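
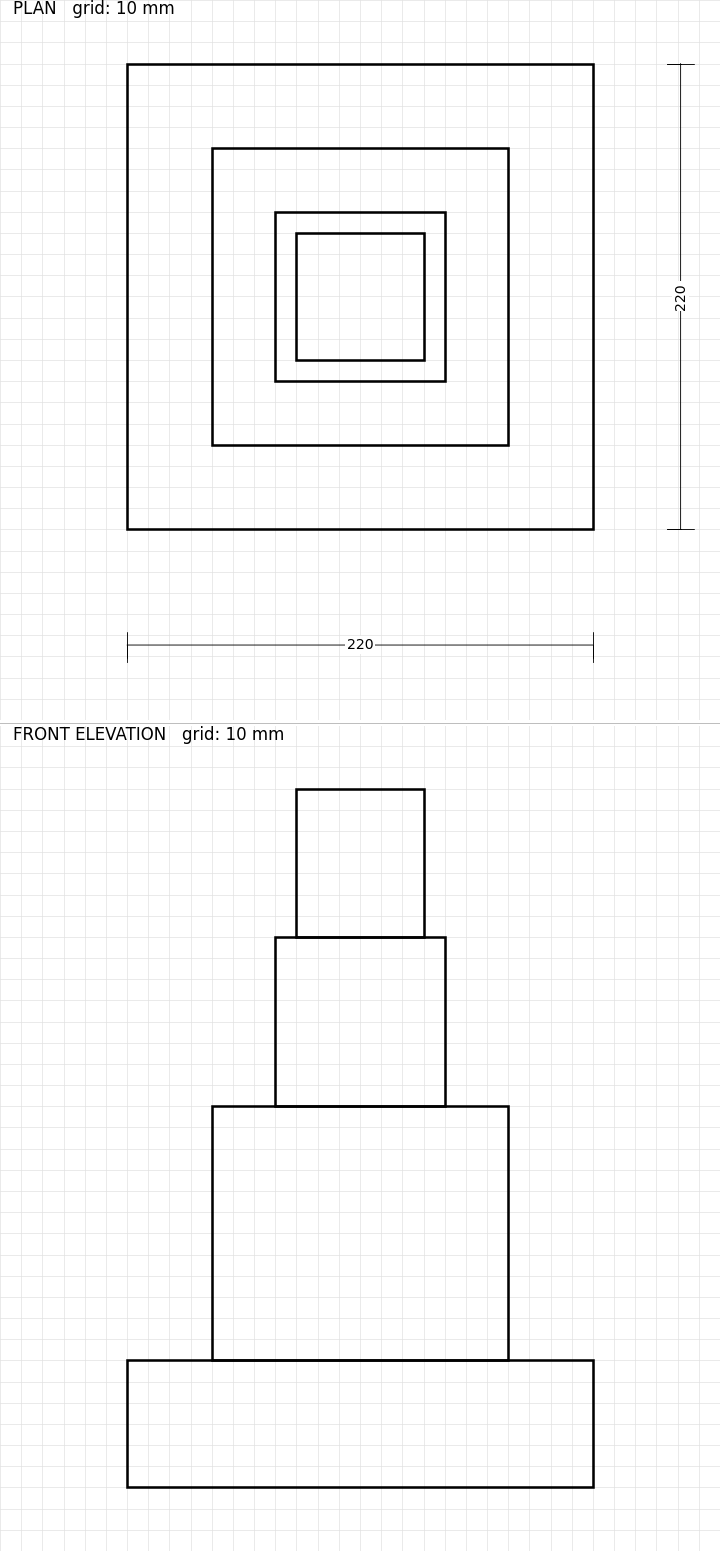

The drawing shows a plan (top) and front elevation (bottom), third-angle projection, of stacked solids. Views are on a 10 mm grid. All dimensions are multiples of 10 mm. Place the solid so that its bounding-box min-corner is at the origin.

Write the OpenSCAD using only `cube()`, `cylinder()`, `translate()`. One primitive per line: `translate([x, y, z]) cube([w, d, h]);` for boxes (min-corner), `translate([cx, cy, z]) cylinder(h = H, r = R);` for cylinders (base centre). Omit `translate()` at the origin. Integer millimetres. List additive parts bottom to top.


cube([220, 220, 60]);
translate([40, 40, 60]) cube([140, 140, 120]);
translate([70, 70, 180]) cube([80, 80, 80]);
translate([80, 80, 260]) cube([60, 60, 70]);


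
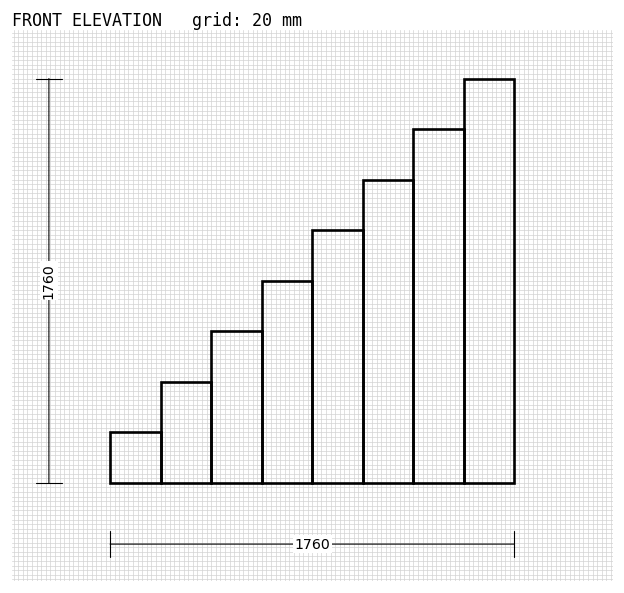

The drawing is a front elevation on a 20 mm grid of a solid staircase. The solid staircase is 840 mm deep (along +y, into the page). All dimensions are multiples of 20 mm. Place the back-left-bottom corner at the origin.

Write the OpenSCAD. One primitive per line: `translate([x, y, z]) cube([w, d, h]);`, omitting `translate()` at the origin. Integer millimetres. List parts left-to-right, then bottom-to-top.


cube([220, 840, 220]);
translate([220, 0, 0]) cube([220, 840, 440]);
translate([440, 0, 0]) cube([220, 840, 660]);
translate([660, 0, 0]) cube([220, 840, 880]);
translate([880, 0, 0]) cube([220, 840, 1100]);
translate([1100, 0, 0]) cube([220, 840, 1320]);
translate([1320, 0, 0]) cube([220, 840, 1540]);
translate([1540, 0, 0]) cube([220, 840, 1760]);


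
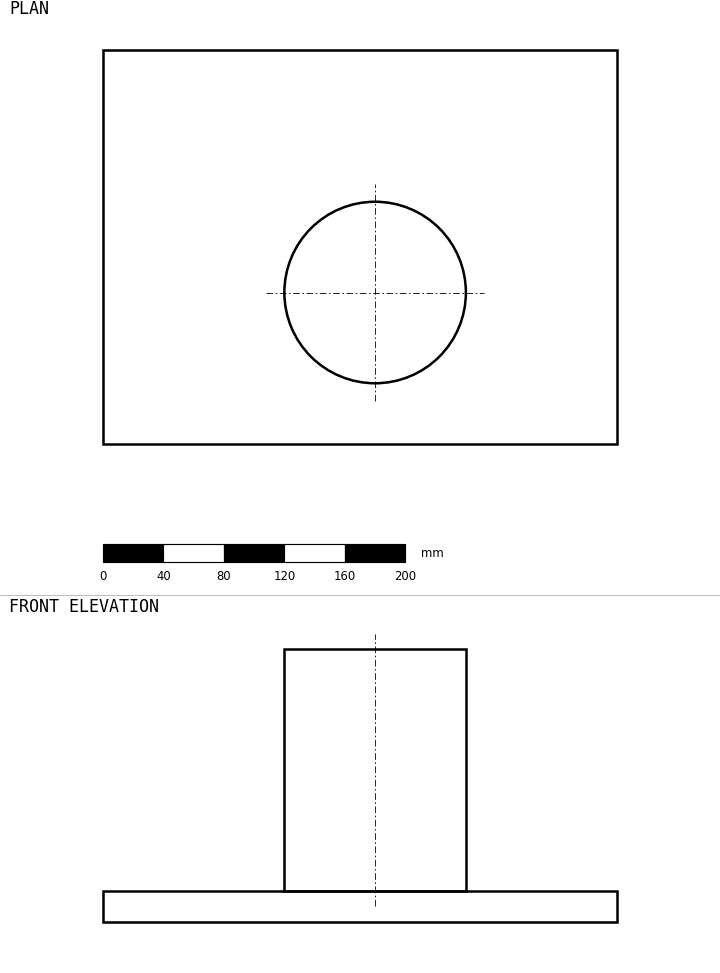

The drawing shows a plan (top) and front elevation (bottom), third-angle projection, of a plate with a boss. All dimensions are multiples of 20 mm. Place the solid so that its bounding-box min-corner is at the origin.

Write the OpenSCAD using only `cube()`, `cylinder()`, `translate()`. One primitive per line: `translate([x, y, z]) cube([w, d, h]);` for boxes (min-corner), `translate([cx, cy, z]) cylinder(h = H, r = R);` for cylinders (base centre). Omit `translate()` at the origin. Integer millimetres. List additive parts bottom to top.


cube([340, 260, 20]);
translate([180, 100, 20]) cylinder(h = 160, r = 60);


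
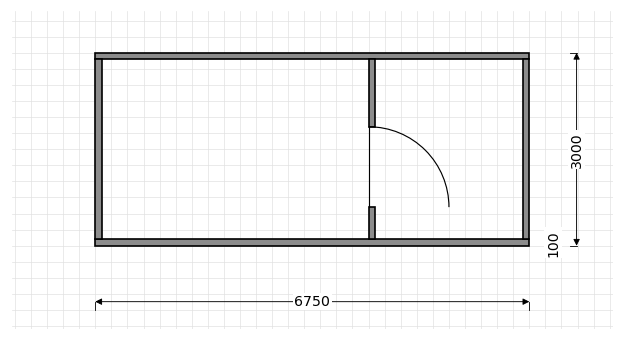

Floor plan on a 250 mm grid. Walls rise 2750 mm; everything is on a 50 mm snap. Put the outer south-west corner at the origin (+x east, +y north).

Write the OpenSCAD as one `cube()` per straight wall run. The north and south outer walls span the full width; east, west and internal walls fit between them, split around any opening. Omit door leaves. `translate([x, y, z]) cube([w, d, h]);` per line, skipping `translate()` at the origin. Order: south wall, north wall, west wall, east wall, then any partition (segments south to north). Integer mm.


cube([6750, 100, 2750]);
translate([0, 2900, 0]) cube([6750, 100, 2750]);
translate([0, 100, 0]) cube([100, 2800, 2750]);
translate([6650, 100, 0]) cube([100, 2800, 2750]);
translate([4250, 100, 0]) cube([100, 500, 2750]);
translate([4250, 1850, 0]) cube([100, 1050, 2750]);


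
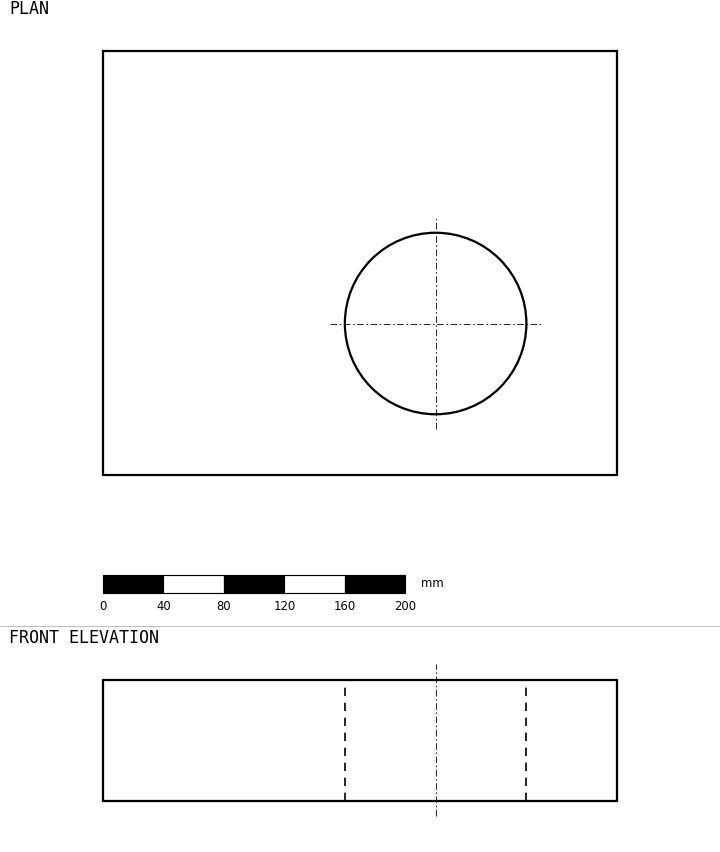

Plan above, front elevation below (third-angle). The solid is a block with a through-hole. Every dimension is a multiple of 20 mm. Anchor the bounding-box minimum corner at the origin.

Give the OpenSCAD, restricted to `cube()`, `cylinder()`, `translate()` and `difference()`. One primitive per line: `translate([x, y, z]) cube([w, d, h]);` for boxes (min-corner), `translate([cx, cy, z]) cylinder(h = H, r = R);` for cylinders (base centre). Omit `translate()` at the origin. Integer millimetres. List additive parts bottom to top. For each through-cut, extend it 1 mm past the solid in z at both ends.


difference() {
  cube([340, 280, 80]);
  translate([220, 100, -1]) cylinder(h = 82, r = 60);
}


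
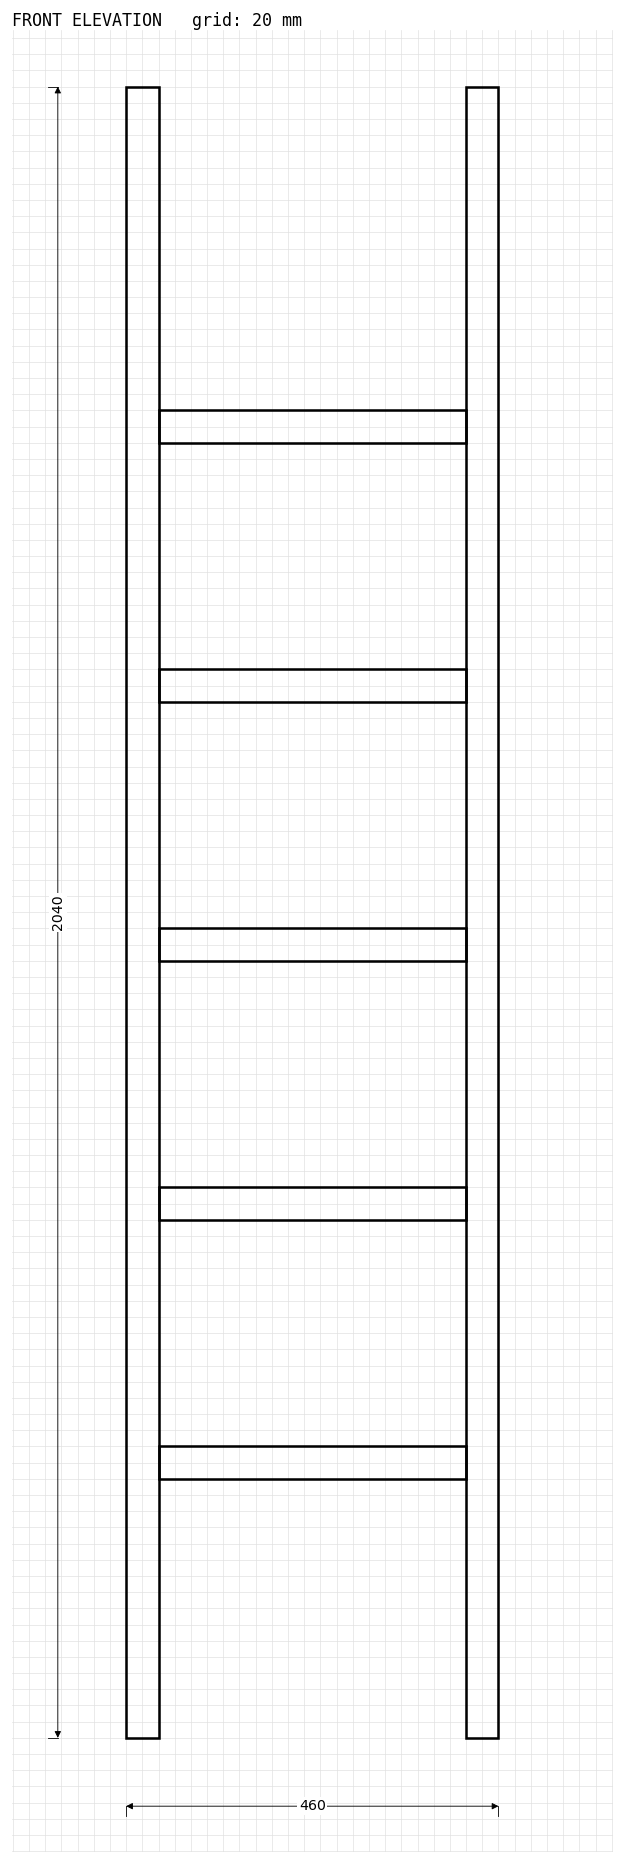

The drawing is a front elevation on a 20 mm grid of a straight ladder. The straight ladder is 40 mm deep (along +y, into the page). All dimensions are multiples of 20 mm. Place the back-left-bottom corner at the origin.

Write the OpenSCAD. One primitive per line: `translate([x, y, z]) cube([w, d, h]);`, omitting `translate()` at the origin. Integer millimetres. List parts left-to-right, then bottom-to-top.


cube([40, 40, 2040]);
translate([40, 0, 320]) cube([380, 40, 40]);
translate([40, 0, 640]) cube([380, 40, 40]);
translate([40, 0, 960]) cube([380, 40, 40]);
translate([40, 0, 1280]) cube([380, 40, 40]);
translate([40, 0, 1600]) cube([380, 40, 40]);
translate([420, 0, 0]) cube([40, 40, 2040]);


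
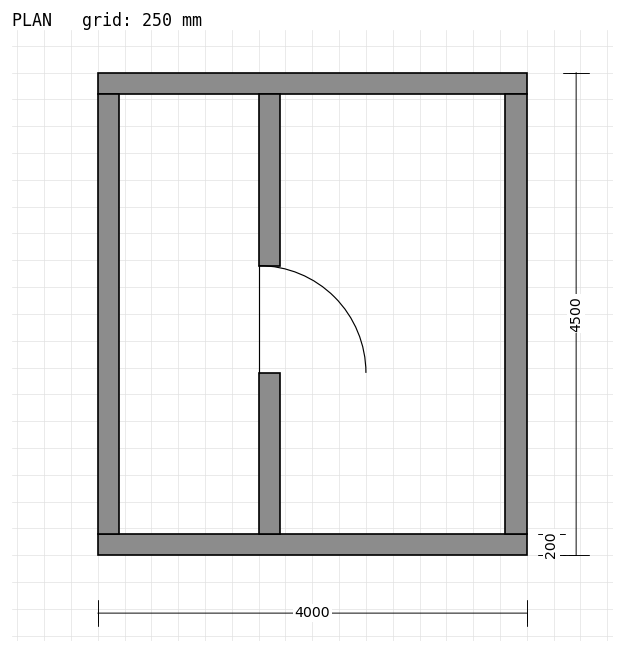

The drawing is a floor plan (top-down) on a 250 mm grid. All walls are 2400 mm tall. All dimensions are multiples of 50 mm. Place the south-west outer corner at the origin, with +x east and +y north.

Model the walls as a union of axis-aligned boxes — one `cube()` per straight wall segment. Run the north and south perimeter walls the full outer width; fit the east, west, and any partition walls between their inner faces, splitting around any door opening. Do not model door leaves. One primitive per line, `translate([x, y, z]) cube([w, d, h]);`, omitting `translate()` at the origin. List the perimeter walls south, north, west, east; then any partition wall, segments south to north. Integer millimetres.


cube([4000, 200, 2400]);
translate([0, 4300, 0]) cube([4000, 200, 2400]);
translate([0, 200, 0]) cube([200, 4100, 2400]);
translate([3800, 200, 0]) cube([200, 4100, 2400]);
translate([1500, 200, 0]) cube([200, 1500, 2400]);
translate([1500, 2700, 0]) cube([200, 1600, 2400]);


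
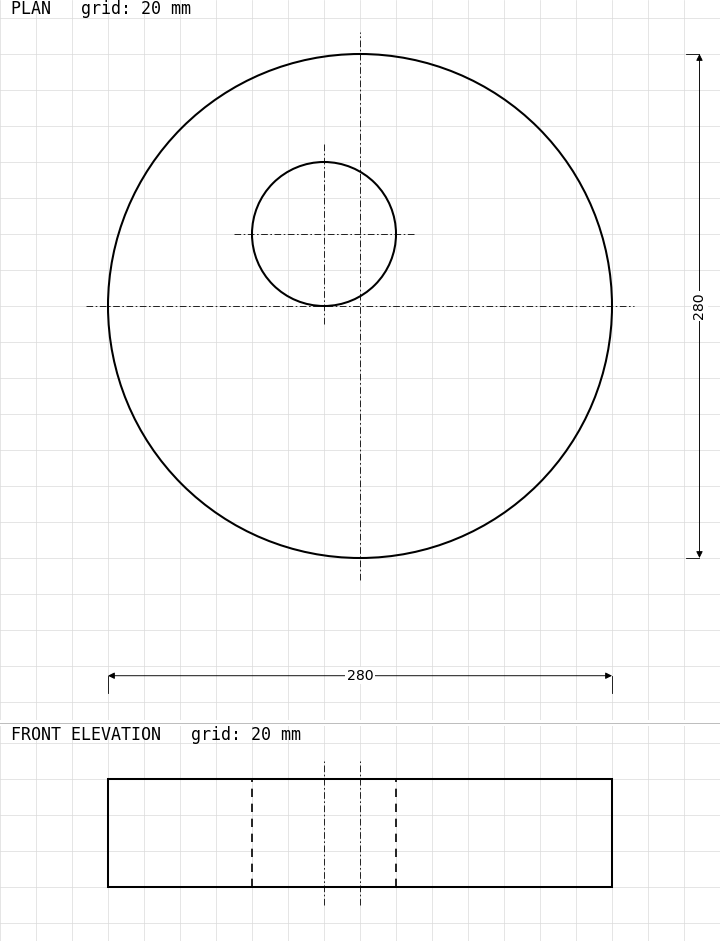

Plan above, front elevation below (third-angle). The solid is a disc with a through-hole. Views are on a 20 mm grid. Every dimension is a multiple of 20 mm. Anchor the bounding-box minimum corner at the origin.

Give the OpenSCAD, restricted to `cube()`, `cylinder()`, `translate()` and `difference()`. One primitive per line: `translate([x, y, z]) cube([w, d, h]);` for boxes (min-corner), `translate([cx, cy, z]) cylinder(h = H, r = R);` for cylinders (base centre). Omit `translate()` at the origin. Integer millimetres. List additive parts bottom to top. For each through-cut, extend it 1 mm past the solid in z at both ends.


difference() {
  translate([140, 140, 0]) cylinder(h = 60, r = 140);
  translate([120, 180, -1]) cylinder(h = 62, r = 40);
}


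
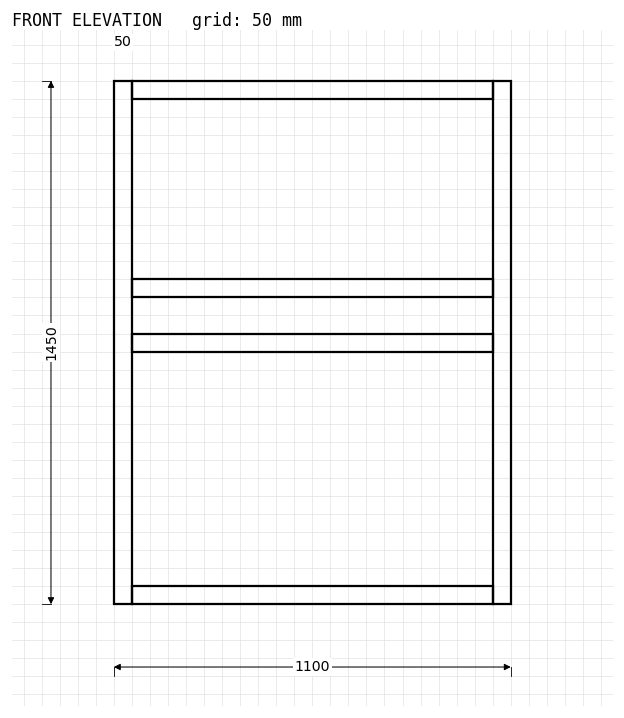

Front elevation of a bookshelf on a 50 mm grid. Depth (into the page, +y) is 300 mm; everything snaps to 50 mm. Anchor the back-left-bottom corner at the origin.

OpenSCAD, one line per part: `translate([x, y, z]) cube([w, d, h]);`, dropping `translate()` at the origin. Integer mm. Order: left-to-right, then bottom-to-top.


cube([50, 300, 1450]);
translate([50, 0, 0]) cube([1000, 300, 50]);
translate([50, 0, 700]) cube([1000, 300, 50]);
translate([50, 0, 850]) cube([1000, 300, 50]);
translate([50, 0, 1400]) cube([1000, 300, 50]);
translate([1050, 0, 0]) cube([50, 300, 1450]);


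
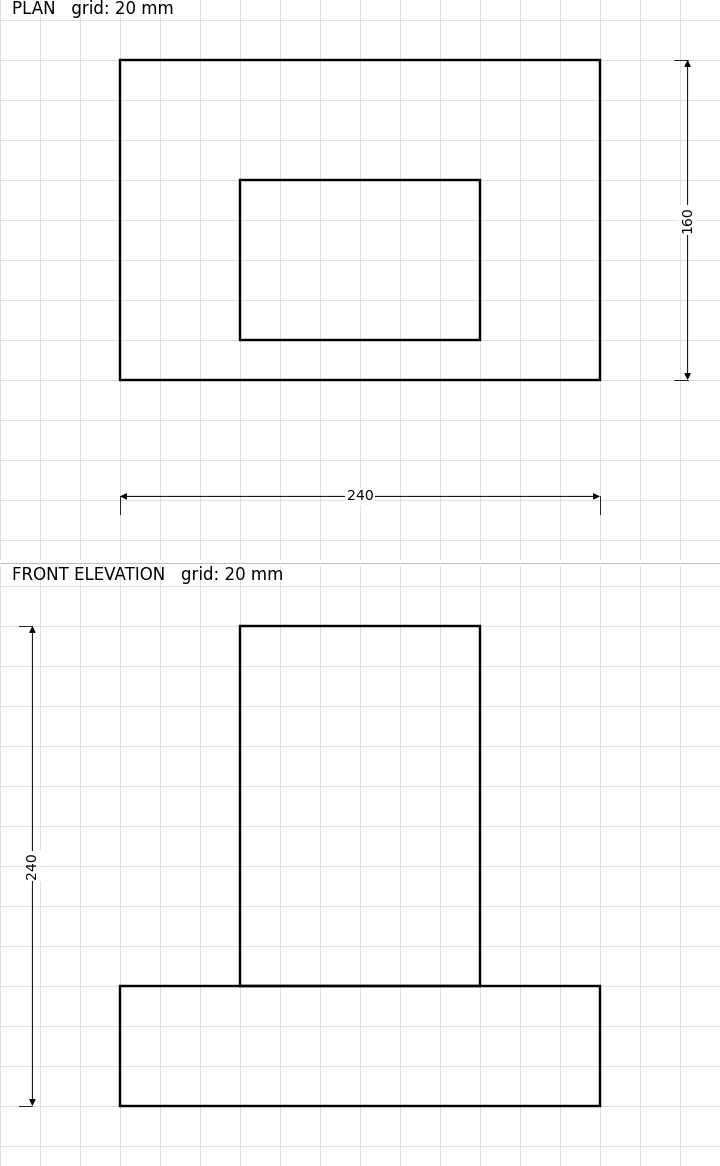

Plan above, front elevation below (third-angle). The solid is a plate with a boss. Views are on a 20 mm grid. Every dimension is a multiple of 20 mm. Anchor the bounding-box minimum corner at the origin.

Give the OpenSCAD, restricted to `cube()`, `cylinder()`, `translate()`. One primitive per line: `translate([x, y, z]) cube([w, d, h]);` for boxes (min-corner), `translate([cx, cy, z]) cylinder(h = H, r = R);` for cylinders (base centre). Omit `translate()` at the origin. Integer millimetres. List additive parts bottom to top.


cube([240, 160, 60]);
translate([60, 20, 60]) cube([120, 80, 180]);


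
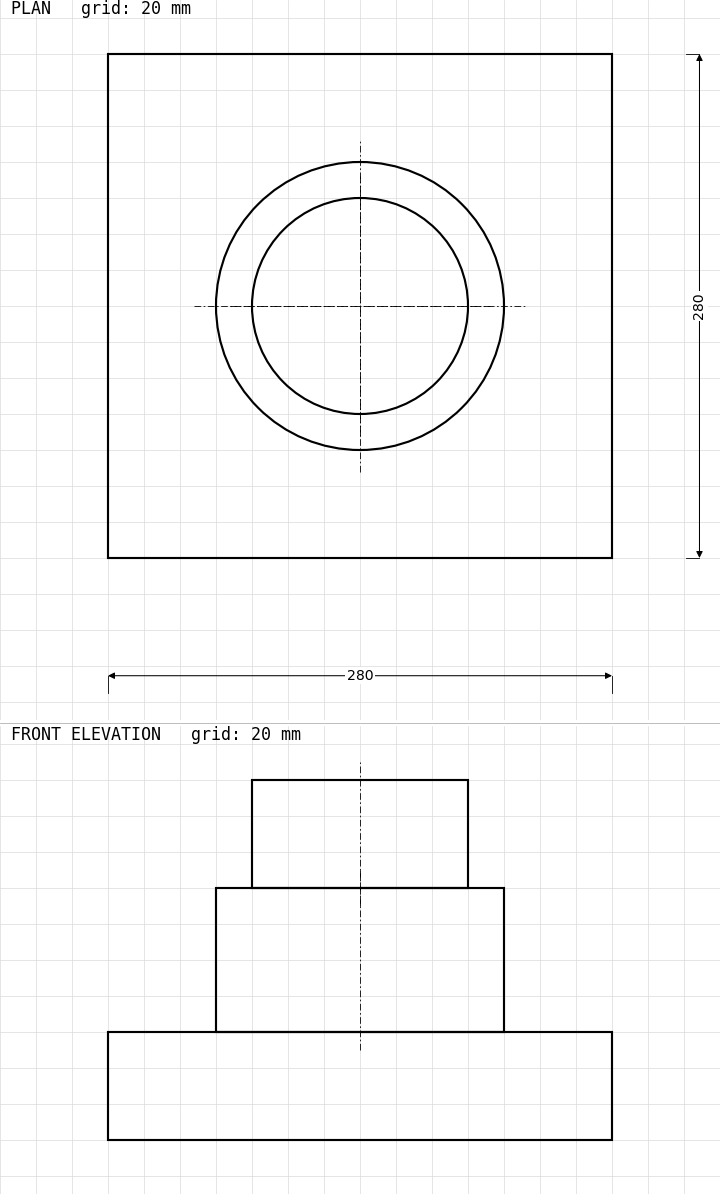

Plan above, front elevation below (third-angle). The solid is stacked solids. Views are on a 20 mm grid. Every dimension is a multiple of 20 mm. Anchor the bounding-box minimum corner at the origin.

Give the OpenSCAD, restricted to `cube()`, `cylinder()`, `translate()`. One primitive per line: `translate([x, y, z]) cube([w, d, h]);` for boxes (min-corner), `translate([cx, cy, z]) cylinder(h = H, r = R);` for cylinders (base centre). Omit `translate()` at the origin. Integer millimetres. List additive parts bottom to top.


cube([280, 280, 60]);
translate([140, 140, 60]) cylinder(h = 80, r = 80);
translate([140, 140, 140]) cylinder(h = 60, r = 60);


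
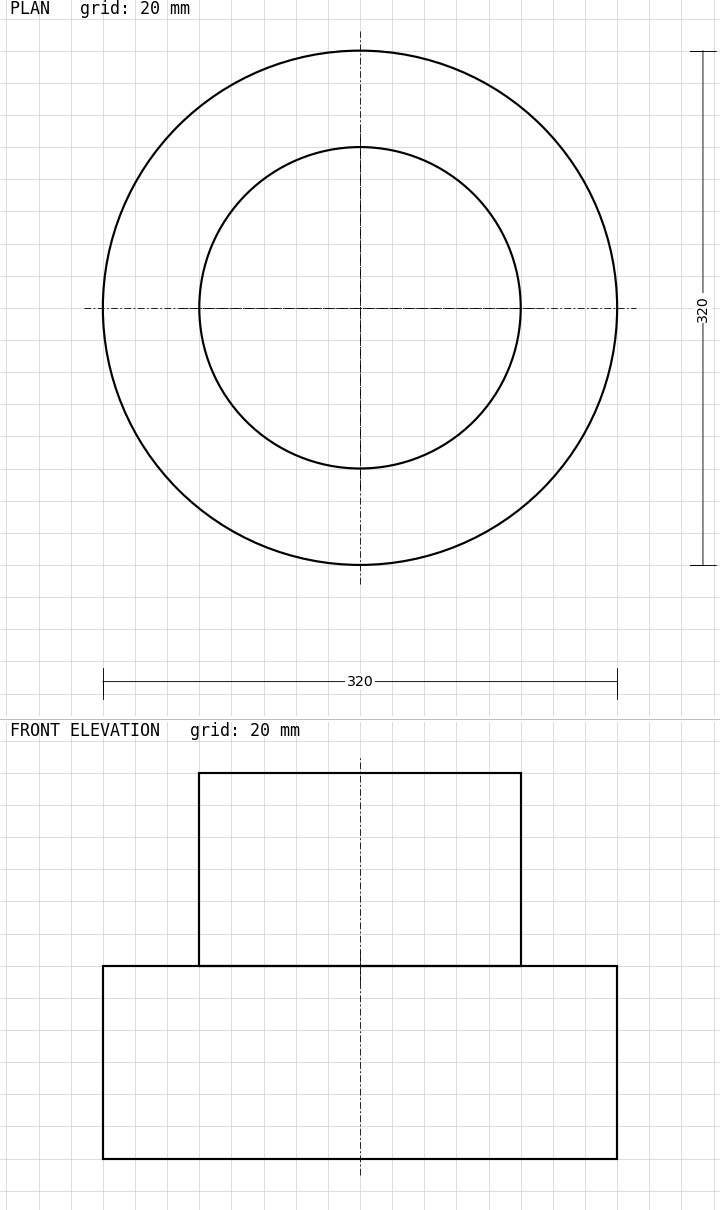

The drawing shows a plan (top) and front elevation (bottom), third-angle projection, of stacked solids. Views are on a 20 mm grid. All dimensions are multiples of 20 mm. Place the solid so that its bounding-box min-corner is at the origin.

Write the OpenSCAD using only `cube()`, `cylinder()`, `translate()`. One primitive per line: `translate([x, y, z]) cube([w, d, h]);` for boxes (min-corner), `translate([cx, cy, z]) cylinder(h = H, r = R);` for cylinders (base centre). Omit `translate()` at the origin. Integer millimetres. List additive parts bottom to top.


translate([160, 160, 0]) cylinder(h = 120, r = 160);
translate([160, 160, 120]) cylinder(h = 120, r = 100);


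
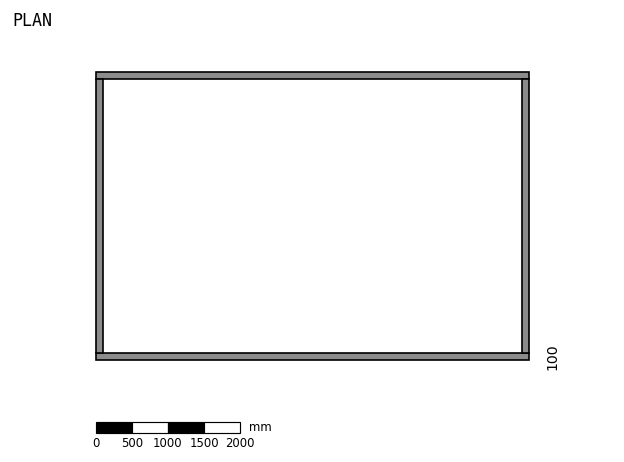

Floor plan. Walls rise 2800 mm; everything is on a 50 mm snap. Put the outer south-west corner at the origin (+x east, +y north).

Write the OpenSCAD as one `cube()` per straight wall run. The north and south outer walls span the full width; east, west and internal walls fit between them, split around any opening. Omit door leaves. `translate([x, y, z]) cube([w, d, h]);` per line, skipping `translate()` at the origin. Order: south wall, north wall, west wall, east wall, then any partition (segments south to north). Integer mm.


cube([6000, 100, 2800]);
translate([0, 3900, 0]) cube([6000, 100, 2800]);
translate([0, 100, 0]) cube([100, 3800, 2800]);
translate([5900, 100, 0]) cube([100, 3800, 2800]);


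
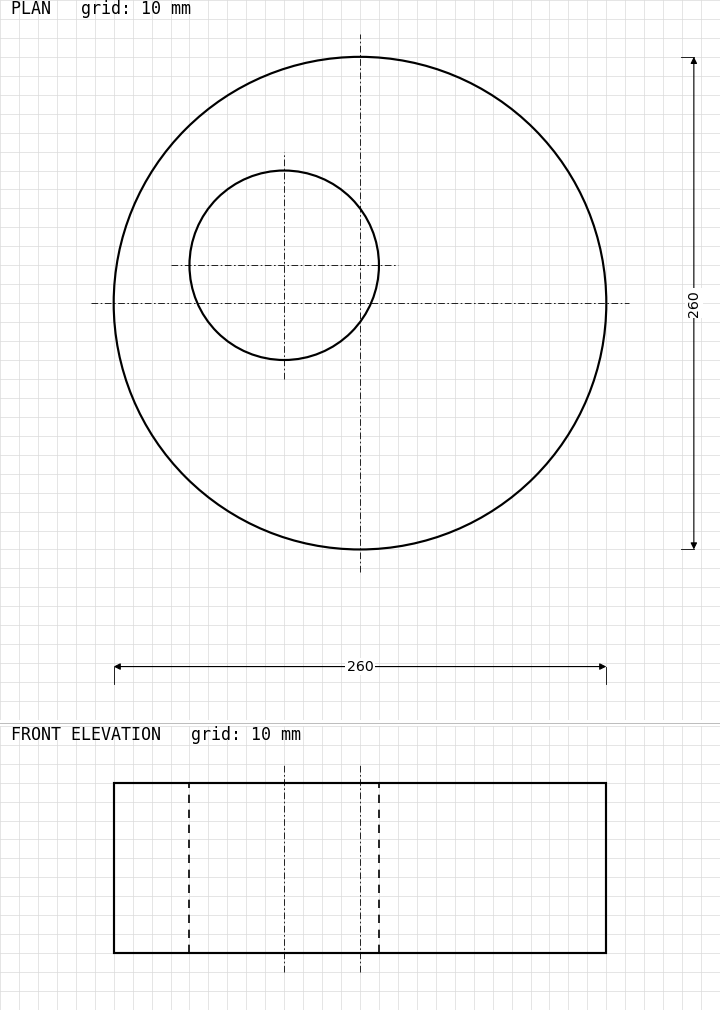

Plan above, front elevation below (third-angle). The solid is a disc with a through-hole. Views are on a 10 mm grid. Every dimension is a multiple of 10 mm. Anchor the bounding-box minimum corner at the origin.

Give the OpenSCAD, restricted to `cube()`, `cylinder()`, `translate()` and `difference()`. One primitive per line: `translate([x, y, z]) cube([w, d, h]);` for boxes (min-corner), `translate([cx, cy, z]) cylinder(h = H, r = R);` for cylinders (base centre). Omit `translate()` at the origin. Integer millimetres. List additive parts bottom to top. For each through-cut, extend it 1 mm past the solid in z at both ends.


difference() {
  translate([130, 130, 0]) cylinder(h = 90, r = 130);
  translate([90, 150, -1]) cylinder(h = 92, r = 50);
}


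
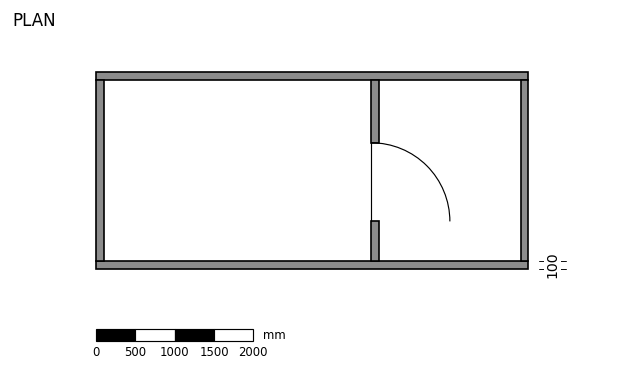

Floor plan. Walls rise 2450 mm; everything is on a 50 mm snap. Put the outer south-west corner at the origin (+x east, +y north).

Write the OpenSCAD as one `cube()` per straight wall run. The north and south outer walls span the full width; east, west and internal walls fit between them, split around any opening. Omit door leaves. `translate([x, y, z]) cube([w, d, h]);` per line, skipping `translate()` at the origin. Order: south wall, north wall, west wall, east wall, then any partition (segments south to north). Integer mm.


cube([5500, 100, 2450]);
translate([0, 2400, 0]) cube([5500, 100, 2450]);
translate([0, 100, 0]) cube([100, 2300, 2450]);
translate([5400, 100, 0]) cube([100, 2300, 2450]);
translate([3500, 100, 0]) cube([100, 500, 2450]);
translate([3500, 1600, 0]) cube([100, 800, 2450]);


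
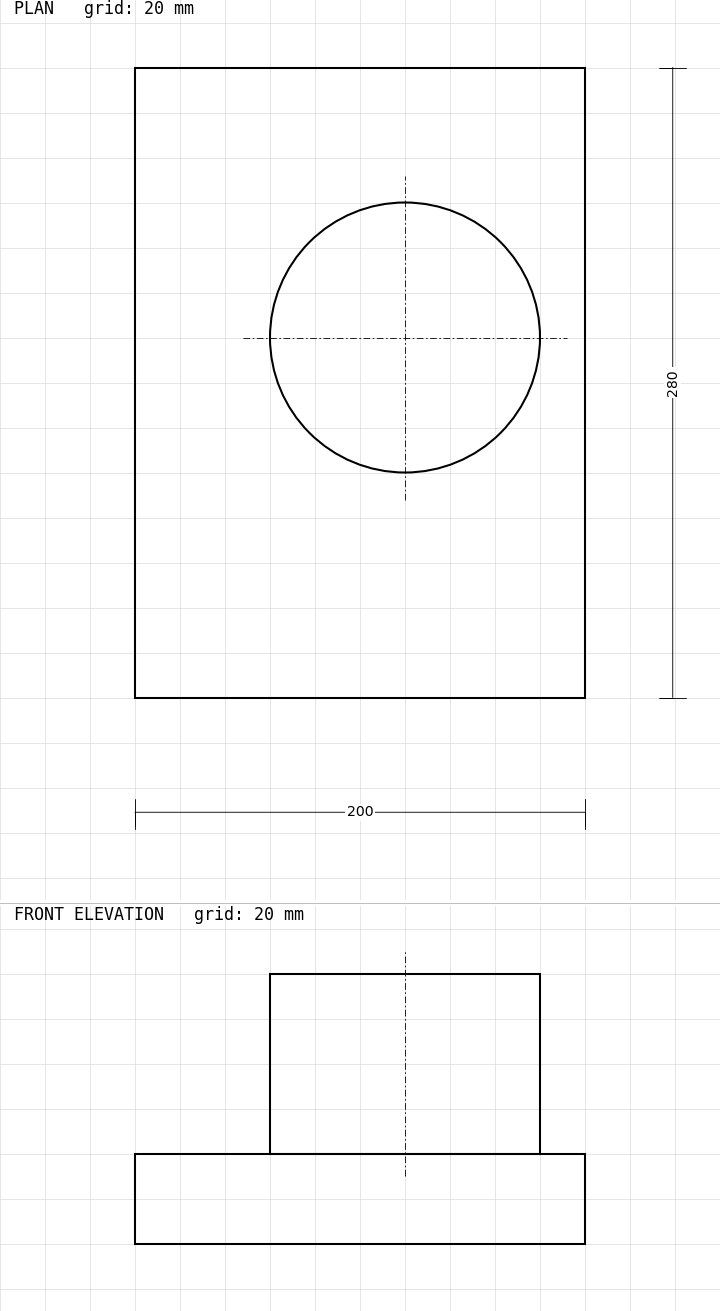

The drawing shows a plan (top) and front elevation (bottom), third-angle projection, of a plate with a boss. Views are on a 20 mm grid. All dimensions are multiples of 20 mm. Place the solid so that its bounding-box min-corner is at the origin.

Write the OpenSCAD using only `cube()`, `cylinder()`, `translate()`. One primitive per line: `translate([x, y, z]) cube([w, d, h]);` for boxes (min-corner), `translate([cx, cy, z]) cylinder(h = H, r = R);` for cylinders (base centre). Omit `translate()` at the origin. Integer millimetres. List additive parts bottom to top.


cube([200, 280, 40]);
translate([120, 160, 40]) cylinder(h = 80, r = 60);


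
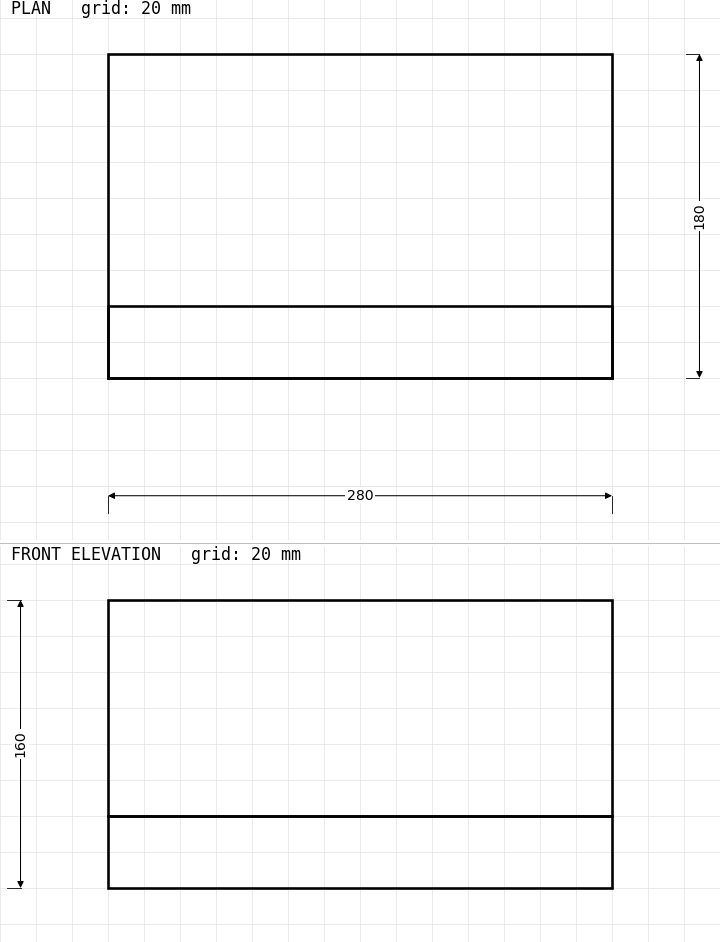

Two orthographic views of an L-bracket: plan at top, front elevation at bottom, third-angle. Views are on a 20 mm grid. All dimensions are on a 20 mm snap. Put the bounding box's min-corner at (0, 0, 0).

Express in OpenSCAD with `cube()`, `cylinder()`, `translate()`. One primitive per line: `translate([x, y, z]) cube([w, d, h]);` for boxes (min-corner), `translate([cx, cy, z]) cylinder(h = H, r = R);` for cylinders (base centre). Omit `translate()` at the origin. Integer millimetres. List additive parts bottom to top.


cube([280, 180, 40]);
translate([0, 0, 40]) cube([280, 40, 120]);


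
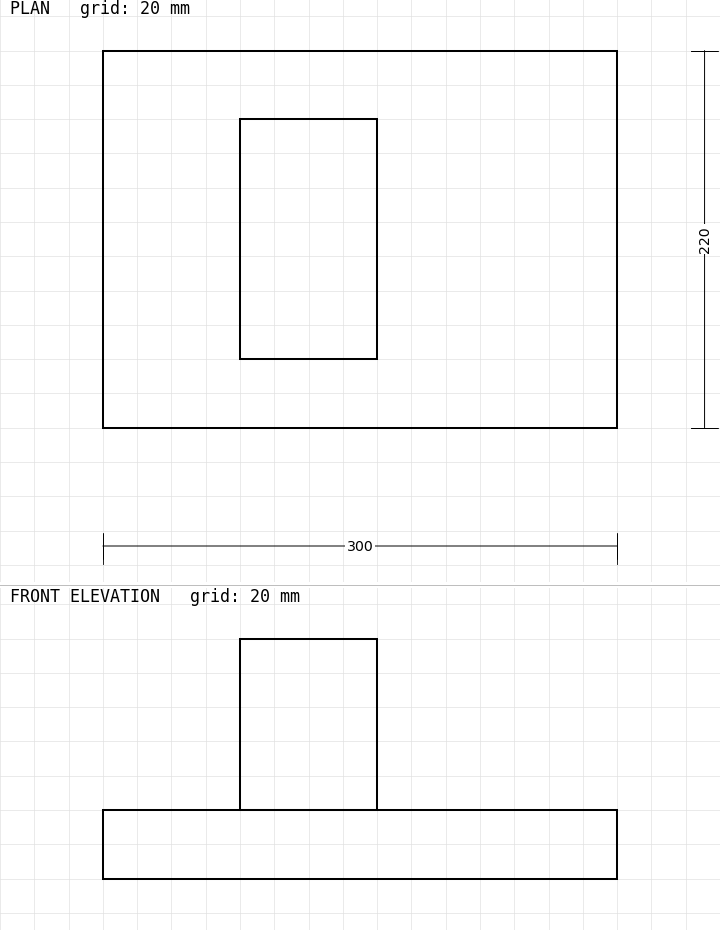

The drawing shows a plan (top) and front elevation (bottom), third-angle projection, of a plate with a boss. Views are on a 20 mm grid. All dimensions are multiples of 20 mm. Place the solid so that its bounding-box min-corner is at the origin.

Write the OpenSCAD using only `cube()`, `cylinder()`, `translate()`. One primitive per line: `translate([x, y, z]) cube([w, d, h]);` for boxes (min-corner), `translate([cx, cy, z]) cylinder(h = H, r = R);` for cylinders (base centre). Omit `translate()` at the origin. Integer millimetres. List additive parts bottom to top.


cube([300, 220, 40]);
translate([80, 40, 40]) cube([80, 140, 100]);


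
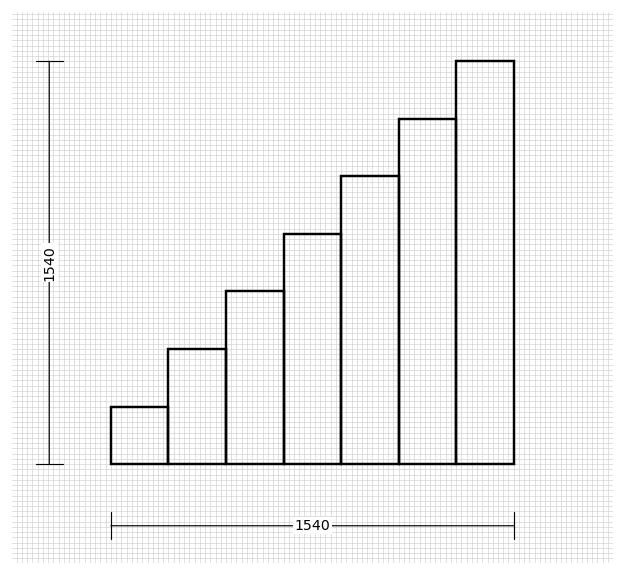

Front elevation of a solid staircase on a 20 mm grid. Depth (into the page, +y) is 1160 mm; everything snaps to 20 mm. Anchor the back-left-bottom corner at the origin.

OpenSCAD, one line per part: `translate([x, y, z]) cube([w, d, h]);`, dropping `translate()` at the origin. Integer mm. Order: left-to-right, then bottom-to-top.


cube([220, 1160, 220]);
translate([220, 0, 0]) cube([220, 1160, 440]);
translate([440, 0, 0]) cube([220, 1160, 660]);
translate([660, 0, 0]) cube([220, 1160, 880]);
translate([880, 0, 0]) cube([220, 1160, 1100]);
translate([1100, 0, 0]) cube([220, 1160, 1320]);
translate([1320, 0, 0]) cube([220, 1160, 1540]);


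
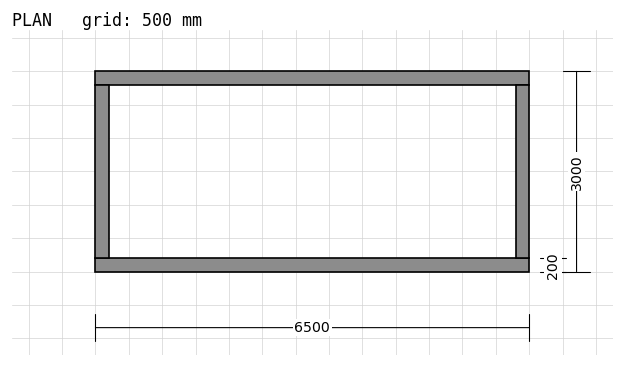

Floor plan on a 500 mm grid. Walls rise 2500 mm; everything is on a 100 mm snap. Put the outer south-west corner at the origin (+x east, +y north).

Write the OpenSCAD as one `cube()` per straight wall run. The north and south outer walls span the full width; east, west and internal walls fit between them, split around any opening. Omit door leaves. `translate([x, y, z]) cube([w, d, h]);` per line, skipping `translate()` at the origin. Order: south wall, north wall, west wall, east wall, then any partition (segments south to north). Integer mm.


cube([6500, 200, 2500]);
translate([0, 2800, 0]) cube([6500, 200, 2500]);
translate([0, 200, 0]) cube([200, 2600, 2500]);
translate([6300, 200, 0]) cube([200, 2600, 2500]);


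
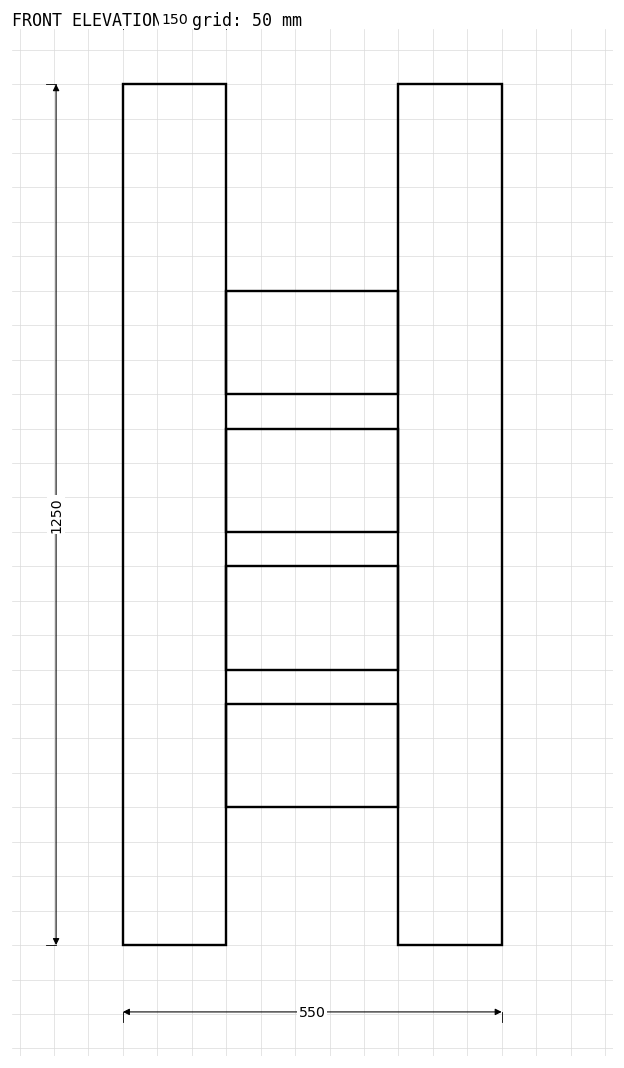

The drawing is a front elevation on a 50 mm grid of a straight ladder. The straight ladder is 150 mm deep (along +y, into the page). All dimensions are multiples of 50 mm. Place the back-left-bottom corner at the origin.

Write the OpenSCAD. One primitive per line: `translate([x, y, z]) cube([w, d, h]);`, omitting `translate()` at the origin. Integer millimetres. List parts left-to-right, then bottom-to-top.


cube([150, 150, 1250]);
translate([150, 0, 200]) cube([250, 150, 150]);
translate([150, 0, 400]) cube([250, 150, 150]);
translate([150, 0, 600]) cube([250, 150, 150]);
translate([150, 0, 800]) cube([250, 150, 150]);
translate([400, 0, 0]) cube([150, 150, 1250]);


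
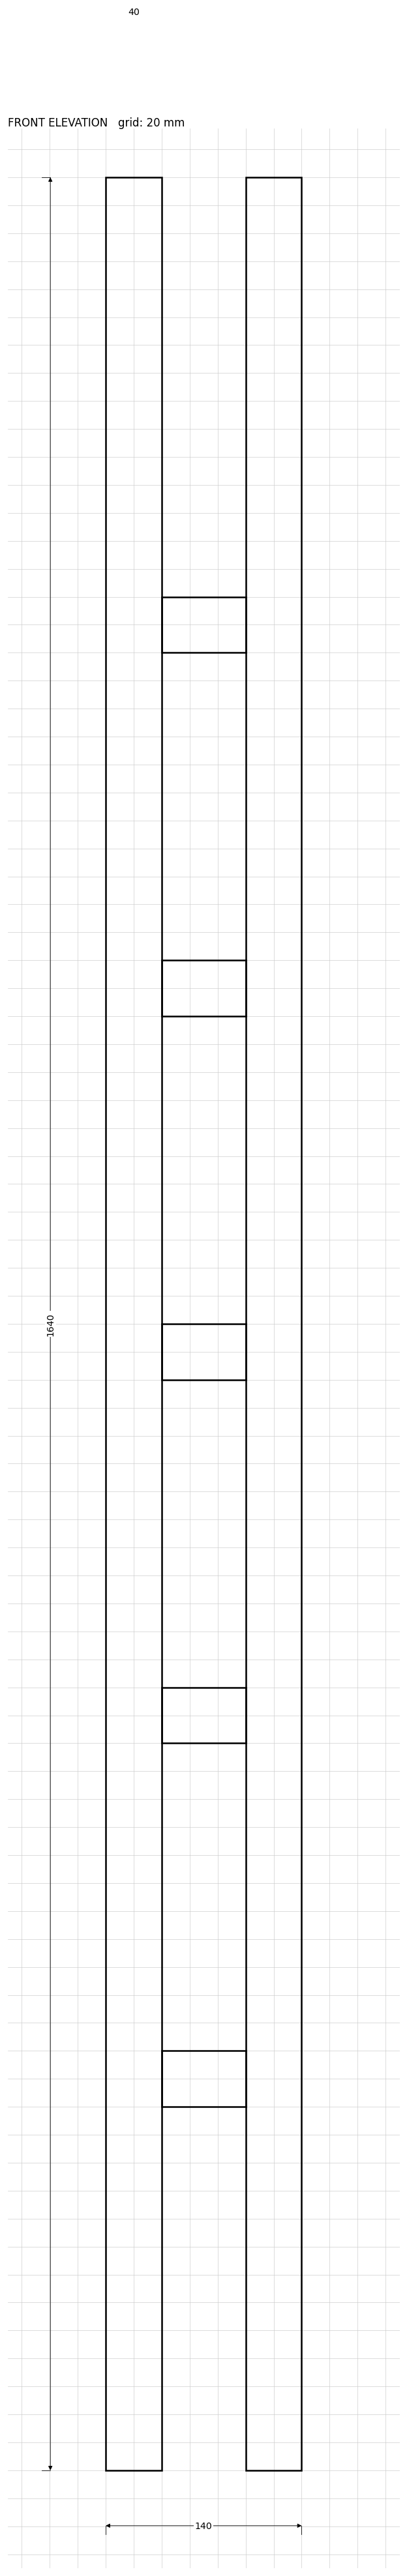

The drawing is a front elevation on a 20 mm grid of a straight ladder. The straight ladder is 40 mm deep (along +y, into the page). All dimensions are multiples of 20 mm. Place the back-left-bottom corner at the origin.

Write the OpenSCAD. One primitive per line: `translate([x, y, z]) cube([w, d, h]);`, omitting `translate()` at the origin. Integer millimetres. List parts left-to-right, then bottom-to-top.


cube([40, 40, 1640]);
translate([40, 0, 260]) cube([60, 40, 40]);
translate([40, 0, 520]) cube([60, 40, 40]);
translate([40, 0, 780]) cube([60, 40, 40]);
translate([40, 0, 1040]) cube([60, 40, 40]);
translate([40, 0, 1300]) cube([60, 40, 40]);
translate([100, 0, 0]) cube([40, 40, 1640]);


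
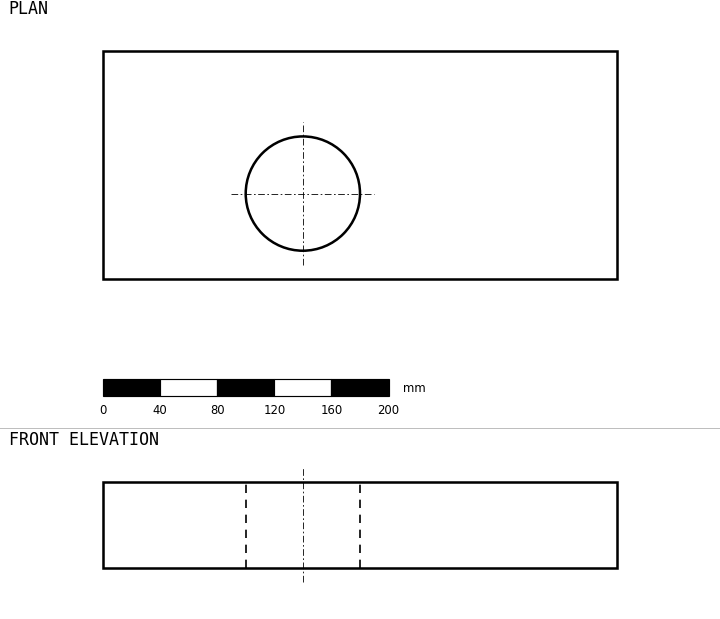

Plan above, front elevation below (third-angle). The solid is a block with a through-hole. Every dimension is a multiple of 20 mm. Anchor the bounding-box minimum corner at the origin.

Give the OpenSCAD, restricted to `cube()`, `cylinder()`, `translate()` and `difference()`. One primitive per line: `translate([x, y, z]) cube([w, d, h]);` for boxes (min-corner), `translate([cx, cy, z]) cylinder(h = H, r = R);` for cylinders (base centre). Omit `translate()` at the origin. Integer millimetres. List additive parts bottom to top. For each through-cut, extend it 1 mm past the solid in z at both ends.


difference() {
  cube([360, 160, 60]);
  translate([140, 60, -1]) cylinder(h = 62, r = 40);
}


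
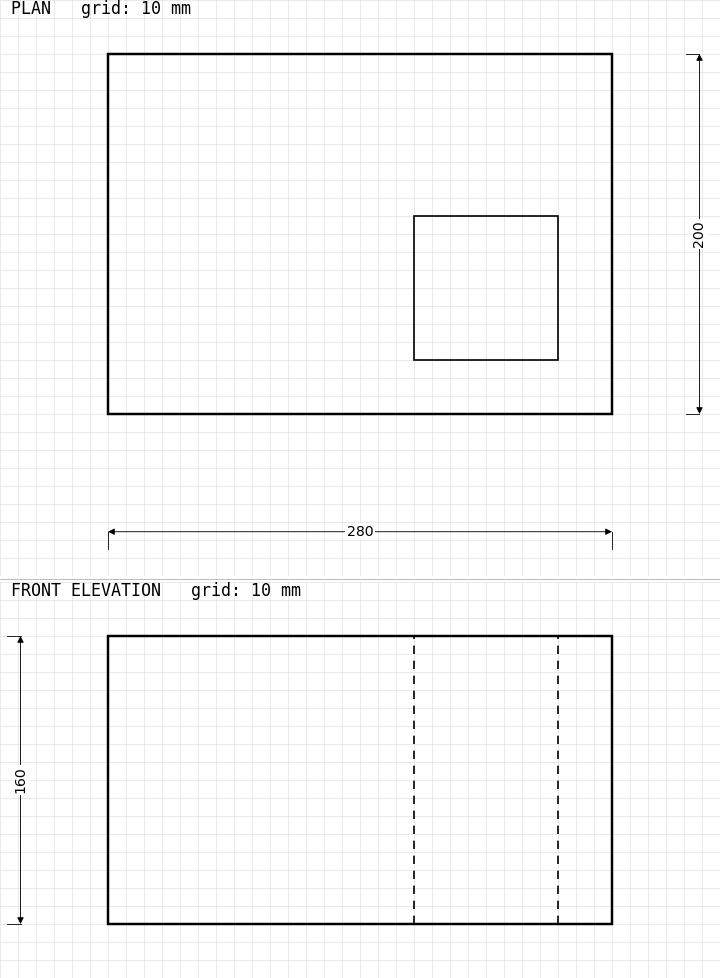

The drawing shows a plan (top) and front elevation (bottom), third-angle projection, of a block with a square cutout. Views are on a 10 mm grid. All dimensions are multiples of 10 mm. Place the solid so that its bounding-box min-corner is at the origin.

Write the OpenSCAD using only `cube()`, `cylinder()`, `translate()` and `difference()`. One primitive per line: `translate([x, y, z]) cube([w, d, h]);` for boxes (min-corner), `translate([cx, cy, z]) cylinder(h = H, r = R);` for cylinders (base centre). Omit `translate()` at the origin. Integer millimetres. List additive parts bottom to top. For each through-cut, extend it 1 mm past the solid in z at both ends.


difference() {
  cube([280, 200, 160]);
  translate([170, 30, -1]) cube([80, 80, 162]);
}


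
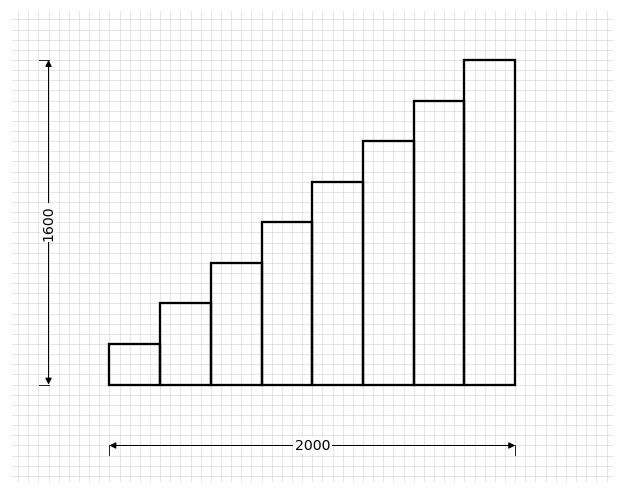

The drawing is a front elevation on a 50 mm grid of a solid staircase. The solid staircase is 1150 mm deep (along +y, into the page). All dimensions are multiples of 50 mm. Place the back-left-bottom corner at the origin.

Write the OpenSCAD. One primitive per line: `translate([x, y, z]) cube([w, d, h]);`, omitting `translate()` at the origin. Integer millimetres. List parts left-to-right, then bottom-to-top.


cube([250, 1150, 200]);
translate([250, 0, 0]) cube([250, 1150, 400]);
translate([500, 0, 0]) cube([250, 1150, 600]);
translate([750, 0, 0]) cube([250, 1150, 800]);
translate([1000, 0, 0]) cube([250, 1150, 1000]);
translate([1250, 0, 0]) cube([250, 1150, 1200]);
translate([1500, 0, 0]) cube([250, 1150, 1400]);
translate([1750, 0, 0]) cube([250, 1150, 1600]);


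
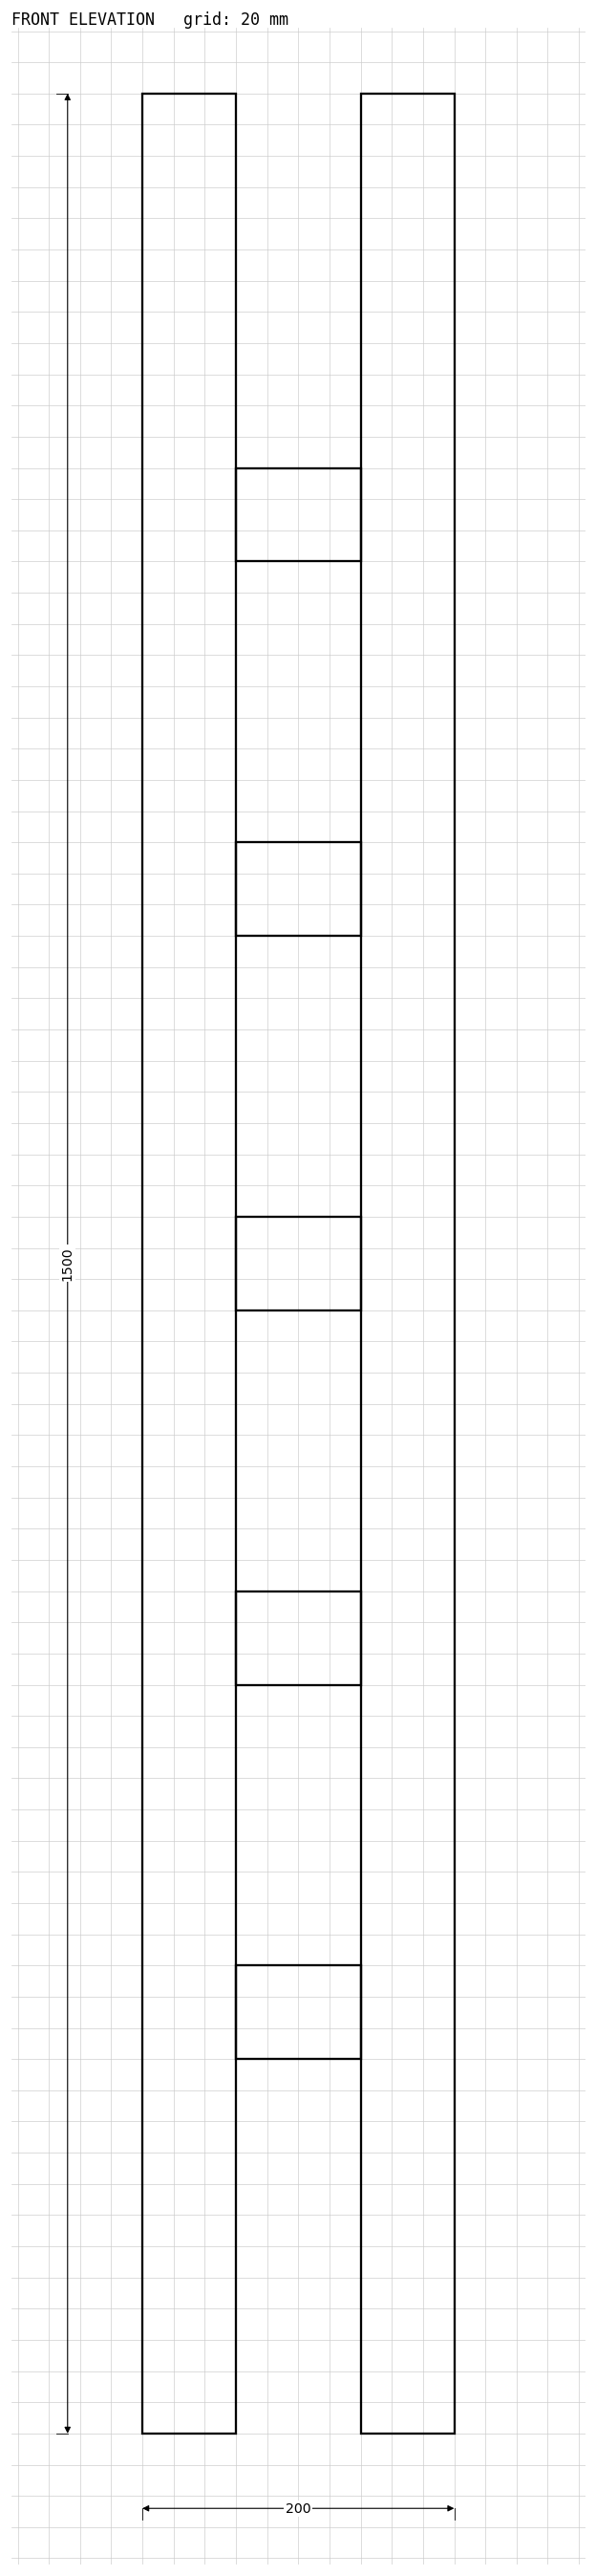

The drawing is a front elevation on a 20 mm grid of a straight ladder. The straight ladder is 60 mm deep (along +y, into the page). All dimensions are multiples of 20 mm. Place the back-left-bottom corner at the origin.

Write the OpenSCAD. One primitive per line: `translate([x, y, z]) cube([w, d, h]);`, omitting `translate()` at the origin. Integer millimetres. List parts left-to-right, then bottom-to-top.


cube([60, 60, 1500]);
translate([60, 0, 240]) cube([80, 60, 60]);
translate([60, 0, 480]) cube([80, 60, 60]);
translate([60, 0, 720]) cube([80, 60, 60]);
translate([60, 0, 960]) cube([80, 60, 60]);
translate([60, 0, 1200]) cube([80, 60, 60]);
translate([140, 0, 0]) cube([60, 60, 1500]);


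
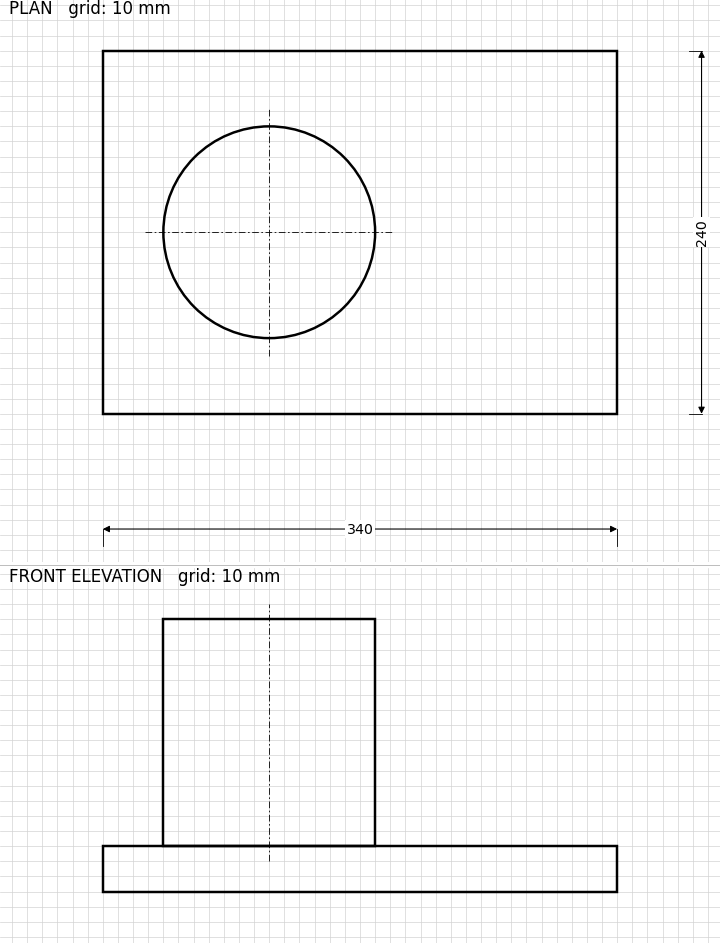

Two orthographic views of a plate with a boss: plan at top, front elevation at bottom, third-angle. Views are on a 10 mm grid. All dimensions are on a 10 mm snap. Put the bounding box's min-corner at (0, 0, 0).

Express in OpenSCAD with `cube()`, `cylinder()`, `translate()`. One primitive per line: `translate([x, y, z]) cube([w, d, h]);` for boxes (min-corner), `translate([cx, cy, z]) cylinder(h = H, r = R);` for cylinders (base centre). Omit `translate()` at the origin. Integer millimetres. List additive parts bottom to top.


cube([340, 240, 30]);
translate([110, 120, 30]) cylinder(h = 150, r = 70);


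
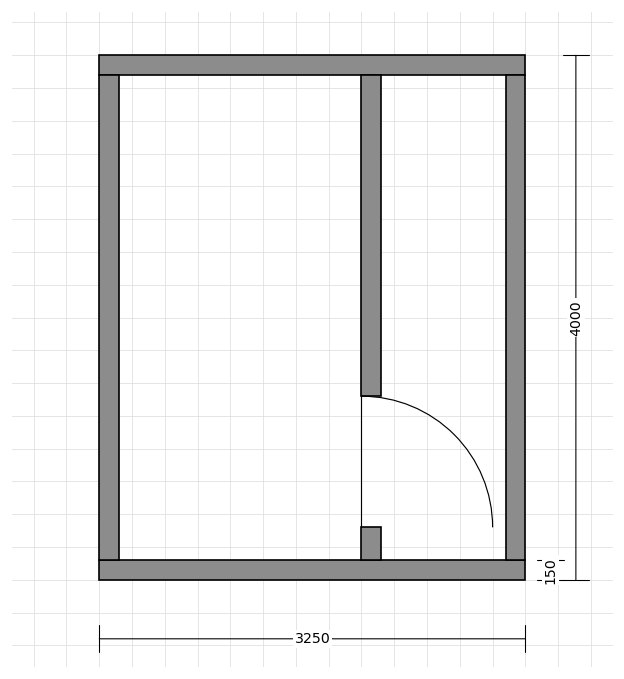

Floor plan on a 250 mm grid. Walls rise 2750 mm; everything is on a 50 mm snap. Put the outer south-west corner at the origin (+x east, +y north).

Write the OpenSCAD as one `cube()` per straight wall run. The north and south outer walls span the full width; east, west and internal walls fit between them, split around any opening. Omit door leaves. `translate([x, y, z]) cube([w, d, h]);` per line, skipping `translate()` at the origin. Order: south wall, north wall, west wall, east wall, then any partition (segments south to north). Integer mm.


cube([3250, 150, 2750]);
translate([0, 3850, 0]) cube([3250, 150, 2750]);
translate([0, 150, 0]) cube([150, 3700, 2750]);
translate([3100, 150, 0]) cube([150, 3700, 2750]);
translate([2000, 150, 0]) cube([150, 250, 2750]);
translate([2000, 1400, 0]) cube([150, 2450, 2750]);


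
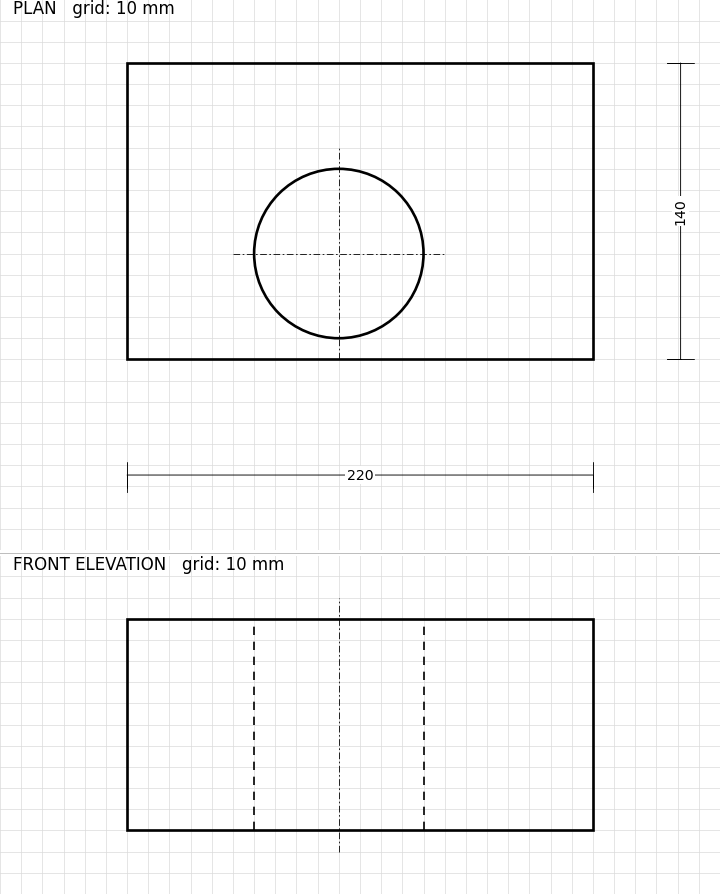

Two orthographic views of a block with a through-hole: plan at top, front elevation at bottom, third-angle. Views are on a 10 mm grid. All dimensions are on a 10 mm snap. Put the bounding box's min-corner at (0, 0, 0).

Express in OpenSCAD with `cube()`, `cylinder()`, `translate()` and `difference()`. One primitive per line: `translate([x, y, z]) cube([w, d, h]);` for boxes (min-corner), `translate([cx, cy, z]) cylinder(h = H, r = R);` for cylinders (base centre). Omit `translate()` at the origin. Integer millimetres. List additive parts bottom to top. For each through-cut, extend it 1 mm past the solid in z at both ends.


difference() {
  cube([220, 140, 100]);
  translate([100, 50, -1]) cylinder(h = 102, r = 40);
}


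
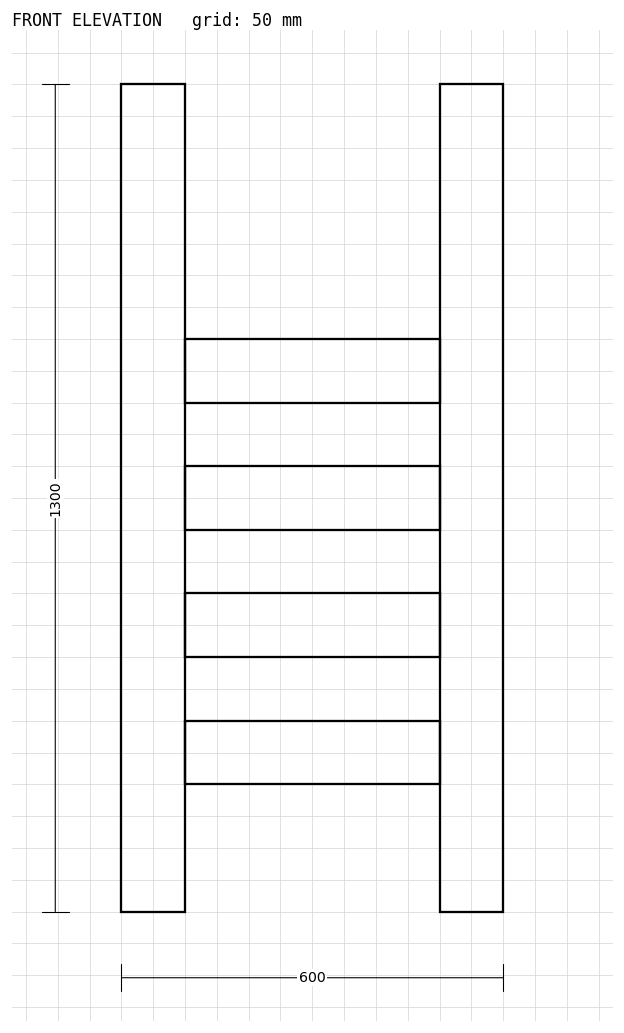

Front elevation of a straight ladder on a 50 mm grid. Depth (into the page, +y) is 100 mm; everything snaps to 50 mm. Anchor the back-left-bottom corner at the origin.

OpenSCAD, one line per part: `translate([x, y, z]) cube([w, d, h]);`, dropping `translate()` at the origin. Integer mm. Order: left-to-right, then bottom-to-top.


cube([100, 100, 1300]);
translate([100, 0, 200]) cube([400, 100, 100]);
translate([100, 0, 400]) cube([400, 100, 100]);
translate([100, 0, 600]) cube([400, 100, 100]);
translate([100, 0, 800]) cube([400, 100, 100]);
translate([500, 0, 0]) cube([100, 100, 1300]);


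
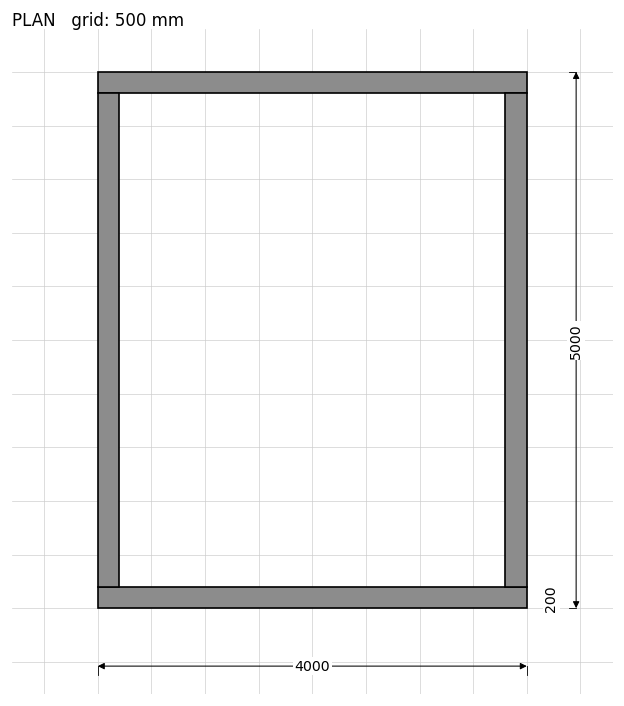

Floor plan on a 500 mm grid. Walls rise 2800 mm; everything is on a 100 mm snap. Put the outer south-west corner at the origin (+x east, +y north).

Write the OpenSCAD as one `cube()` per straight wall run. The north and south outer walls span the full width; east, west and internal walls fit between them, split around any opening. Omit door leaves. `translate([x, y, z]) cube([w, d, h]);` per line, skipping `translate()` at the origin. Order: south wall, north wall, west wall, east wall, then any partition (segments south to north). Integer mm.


cube([4000, 200, 2800]);
translate([0, 4800, 0]) cube([4000, 200, 2800]);
translate([0, 200, 0]) cube([200, 4600, 2800]);
translate([3800, 200, 0]) cube([200, 4600, 2800]);


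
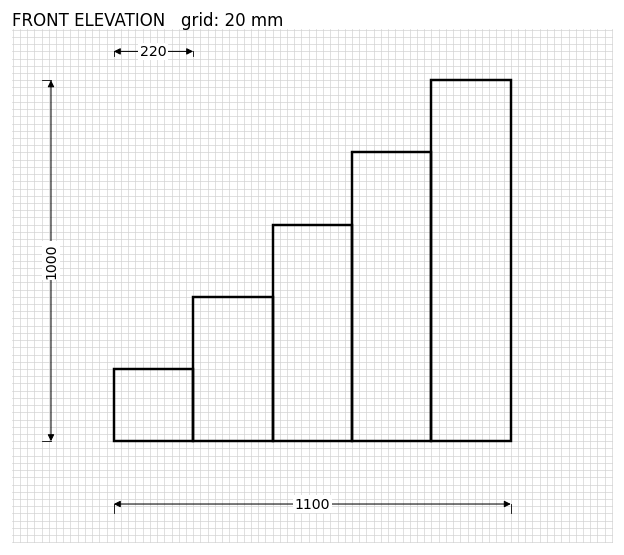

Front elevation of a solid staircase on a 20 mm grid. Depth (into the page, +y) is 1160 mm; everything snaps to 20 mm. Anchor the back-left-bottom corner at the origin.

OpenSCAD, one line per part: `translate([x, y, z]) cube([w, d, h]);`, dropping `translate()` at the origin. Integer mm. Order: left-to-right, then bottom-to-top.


cube([220, 1160, 200]);
translate([220, 0, 0]) cube([220, 1160, 400]);
translate([440, 0, 0]) cube([220, 1160, 600]);
translate([660, 0, 0]) cube([220, 1160, 800]);
translate([880, 0, 0]) cube([220, 1160, 1000]);


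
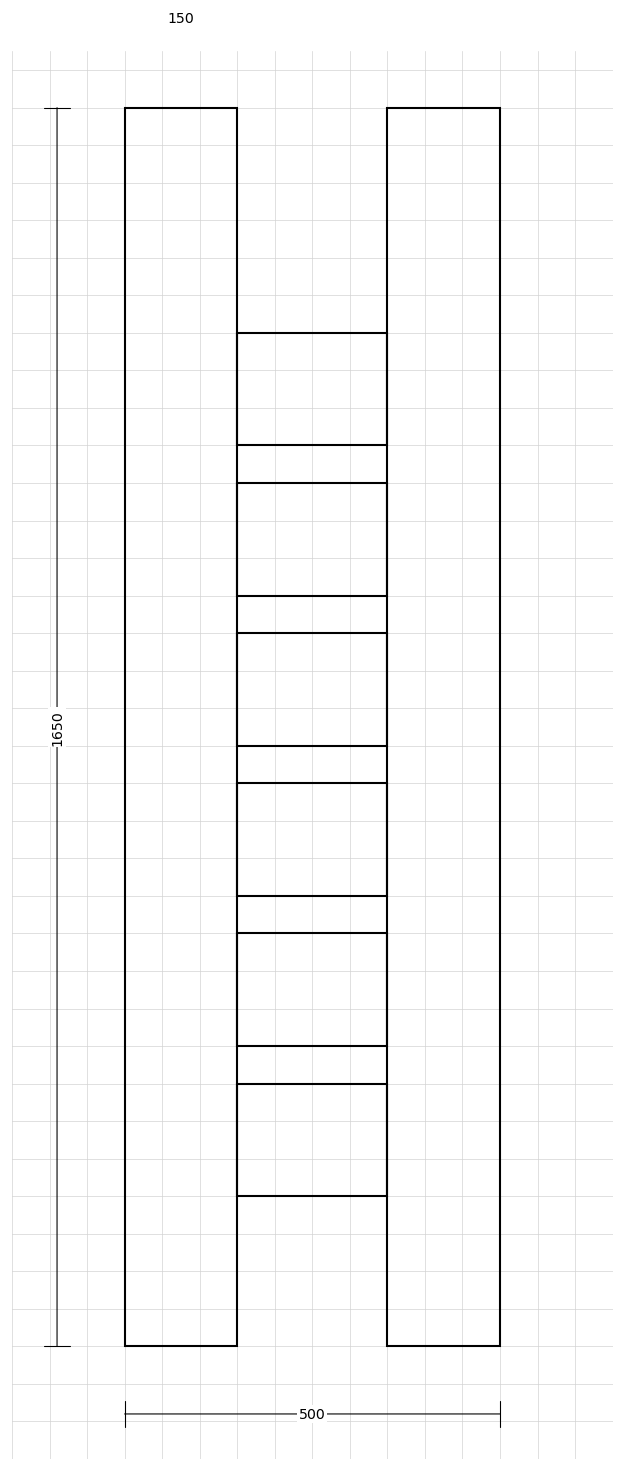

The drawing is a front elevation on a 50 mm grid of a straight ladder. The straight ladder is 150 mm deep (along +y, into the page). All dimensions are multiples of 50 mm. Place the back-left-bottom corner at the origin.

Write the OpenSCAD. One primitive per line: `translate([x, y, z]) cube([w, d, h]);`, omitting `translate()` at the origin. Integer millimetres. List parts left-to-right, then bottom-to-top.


cube([150, 150, 1650]);
translate([150, 0, 200]) cube([200, 150, 150]);
translate([150, 0, 400]) cube([200, 150, 150]);
translate([150, 0, 600]) cube([200, 150, 150]);
translate([150, 0, 800]) cube([200, 150, 150]);
translate([150, 0, 1000]) cube([200, 150, 150]);
translate([150, 0, 1200]) cube([200, 150, 150]);
translate([350, 0, 0]) cube([150, 150, 1650]);


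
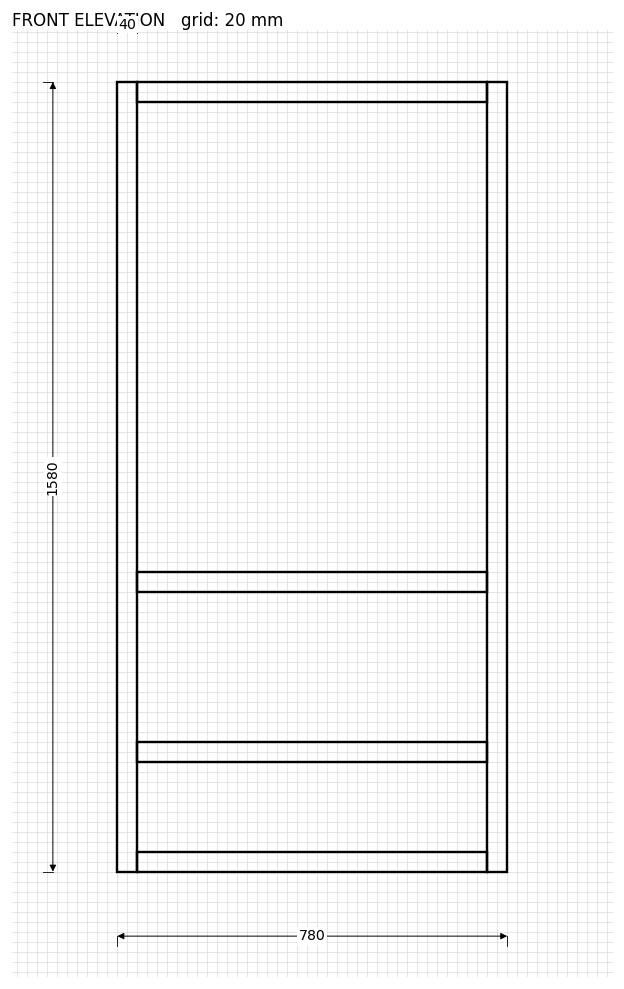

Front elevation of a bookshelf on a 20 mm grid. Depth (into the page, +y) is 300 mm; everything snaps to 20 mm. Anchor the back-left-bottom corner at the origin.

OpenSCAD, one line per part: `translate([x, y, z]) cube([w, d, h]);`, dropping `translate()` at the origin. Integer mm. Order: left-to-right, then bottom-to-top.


cube([40, 300, 1580]);
translate([40, 0, 0]) cube([700, 300, 40]);
translate([40, 0, 220]) cube([700, 300, 40]);
translate([40, 0, 560]) cube([700, 300, 40]);
translate([40, 0, 1540]) cube([700, 300, 40]);
translate([740, 0, 0]) cube([40, 300, 1580]);


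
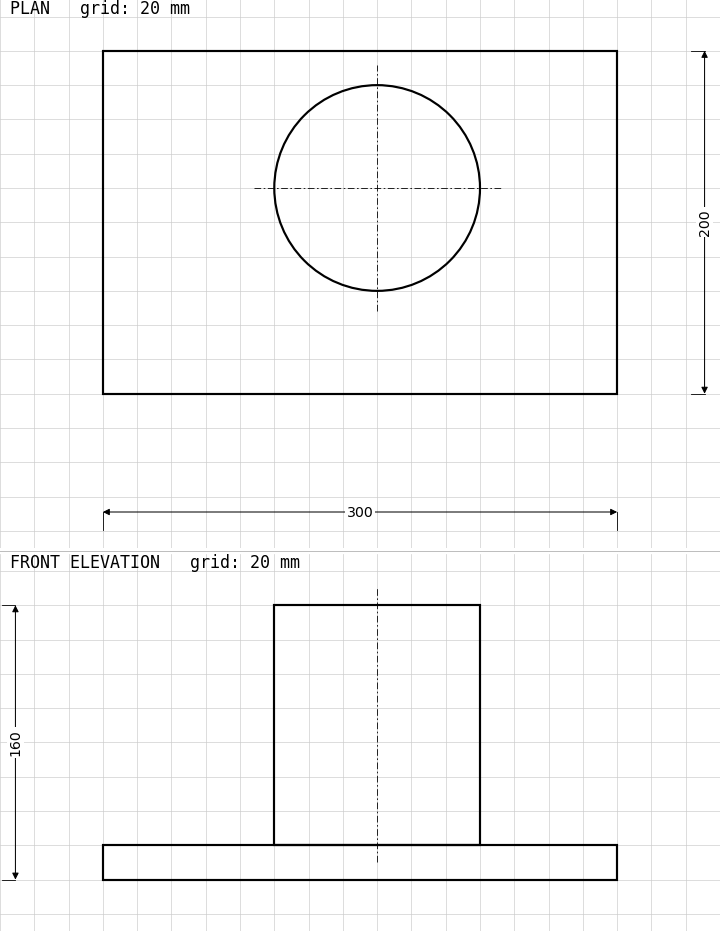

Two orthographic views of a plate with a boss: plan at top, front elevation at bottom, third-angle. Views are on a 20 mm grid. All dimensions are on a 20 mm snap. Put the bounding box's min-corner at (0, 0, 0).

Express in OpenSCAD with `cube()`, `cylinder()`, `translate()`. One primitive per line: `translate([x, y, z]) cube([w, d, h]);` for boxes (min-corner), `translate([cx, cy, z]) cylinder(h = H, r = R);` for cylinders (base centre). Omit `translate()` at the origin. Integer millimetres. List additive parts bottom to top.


cube([300, 200, 20]);
translate([160, 120, 20]) cylinder(h = 140, r = 60);
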